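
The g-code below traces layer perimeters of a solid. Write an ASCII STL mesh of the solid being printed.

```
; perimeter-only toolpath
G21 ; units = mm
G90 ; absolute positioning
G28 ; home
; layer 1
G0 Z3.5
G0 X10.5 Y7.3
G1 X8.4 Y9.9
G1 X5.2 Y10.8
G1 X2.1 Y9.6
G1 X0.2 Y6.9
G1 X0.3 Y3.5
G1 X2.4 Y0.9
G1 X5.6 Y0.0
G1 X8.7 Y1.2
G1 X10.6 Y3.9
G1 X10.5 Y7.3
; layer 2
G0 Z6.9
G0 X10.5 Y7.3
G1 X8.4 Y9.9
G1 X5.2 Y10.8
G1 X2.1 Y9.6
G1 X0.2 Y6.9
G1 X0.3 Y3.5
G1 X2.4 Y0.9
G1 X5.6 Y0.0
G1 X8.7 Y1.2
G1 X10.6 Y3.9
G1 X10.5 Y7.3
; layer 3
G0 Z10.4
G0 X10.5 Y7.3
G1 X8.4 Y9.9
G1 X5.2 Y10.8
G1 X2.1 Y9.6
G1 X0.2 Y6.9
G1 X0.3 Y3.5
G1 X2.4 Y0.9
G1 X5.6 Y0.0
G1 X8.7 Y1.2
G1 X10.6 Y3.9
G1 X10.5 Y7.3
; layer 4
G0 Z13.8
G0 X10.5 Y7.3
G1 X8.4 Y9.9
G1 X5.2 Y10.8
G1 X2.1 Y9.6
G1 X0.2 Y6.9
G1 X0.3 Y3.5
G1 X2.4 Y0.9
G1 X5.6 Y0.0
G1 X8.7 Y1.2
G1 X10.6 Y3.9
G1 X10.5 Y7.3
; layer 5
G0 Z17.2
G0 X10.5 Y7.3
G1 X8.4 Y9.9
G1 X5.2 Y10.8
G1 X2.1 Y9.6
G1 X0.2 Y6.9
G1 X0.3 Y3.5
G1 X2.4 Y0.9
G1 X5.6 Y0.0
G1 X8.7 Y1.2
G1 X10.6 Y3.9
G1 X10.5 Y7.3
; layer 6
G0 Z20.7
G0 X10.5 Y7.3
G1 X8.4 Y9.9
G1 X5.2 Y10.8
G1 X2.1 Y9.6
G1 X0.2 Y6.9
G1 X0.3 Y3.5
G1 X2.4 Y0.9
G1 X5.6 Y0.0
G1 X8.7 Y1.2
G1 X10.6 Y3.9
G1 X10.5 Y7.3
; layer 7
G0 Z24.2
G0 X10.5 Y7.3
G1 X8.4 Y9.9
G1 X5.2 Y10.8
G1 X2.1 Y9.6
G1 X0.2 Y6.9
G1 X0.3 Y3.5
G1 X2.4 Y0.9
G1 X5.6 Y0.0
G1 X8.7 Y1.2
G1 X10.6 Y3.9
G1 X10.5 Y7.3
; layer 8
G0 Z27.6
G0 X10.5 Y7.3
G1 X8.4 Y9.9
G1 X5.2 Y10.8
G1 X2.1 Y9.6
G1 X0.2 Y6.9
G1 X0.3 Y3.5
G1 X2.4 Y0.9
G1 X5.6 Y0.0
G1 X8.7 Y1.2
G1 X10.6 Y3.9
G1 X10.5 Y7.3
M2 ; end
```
solid part
  facet normal 0.0000 0.0000 -1.0000
    outer loop
      vertex 5.2 10.8 0.0
      vertex 8.4 9.9 0.0
      vertex 10.5 7.3 0.0
    endloop
  endfacet
  facet normal 0.0000 0.0000 -1.0000
    outer loop
      vertex 2.1 9.6 0.0
      vertex 5.2 10.8 0.0
      vertex 10.5 7.3 0.0
    endloop
  endfacet
  facet normal 0.0000 0.0000 -1.0000
    outer loop
      vertex 0.2 6.9 0.0
      vertex 2.1 9.6 0.0
      vertex 10.5 7.3 0.0
    endloop
  endfacet
  facet normal 0.0000 0.0000 -1.0000
    outer loop
      vertex 0.3 3.5 0.0
      vertex 0.2 6.9 0.0
      vertex 10.5 7.3 0.0
    endloop
  endfacet
  facet normal 0.0000 0.0000 -1.0000
    outer loop
      vertex 2.4 0.9 0.0
      vertex 0.3 3.5 0.0
      vertex 10.5 7.3 0.0
    endloop
  endfacet
  facet normal 0.0000 0.0000 -1.0000
    outer loop
      vertex 5.6 0.0 0.0
      vertex 2.4 0.9 0.0
      vertex 10.5 7.3 0.0
    endloop
  endfacet
  facet normal 0.0000 0.0000 -1.0000
    outer loop
      vertex 8.7 1.2 0.0
      vertex 5.6 0.0 0.0
      vertex 10.5 7.3 0.0
    endloop
  endfacet
  facet normal 0.0000 0.0000 -1.0000
    outer loop
      vertex 10.6 3.9 0.0
      vertex 8.7 1.2 0.0
      vertex 10.5 7.3 0.0
    endloop
  endfacet
  facet normal 0.0000 0.0000 1.0000
    outer loop
      vertex 10.5 7.3 27.6
      vertex 8.4 9.9 27.6
      vertex 5.2 10.8 27.6
    endloop
  endfacet
  facet normal 0.0000 0.0000 1.0000
    outer loop
      vertex 10.5 7.3 27.6
      vertex 5.2 10.8 27.6
      vertex 2.1 9.6 27.6
    endloop
  endfacet
  facet normal 0.0000 0.0000 1.0000
    outer loop
      vertex 10.5 7.3 27.6
      vertex 2.1 9.6 27.6
      vertex 0.2 6.9 27.6
    endloop
  endfacet
  facet normal 0.0000 0.0000 1.0000
    outer loop
      vertex 10.5 7.3 27.6
      vertex 0.2 6.9 27.6
      vertex 0.3 3.5 27.6
    endloop
  endfacet
  facet normal 0.0000 0.0000 1.0000
    outer loop
      vertex 10.5 7.3 27.6
      vertex 0.3 3.5 27.6
      vertex 2.4 0.9 27.6
    endloop
  endfacet
  facet normal 0.0000 0.0000 1.0000
    outer loop
      vertex 10.5 7.3 27.6
      vertex 2.4 0.9 27.6
      vertex 5.6 0.0 27.6
    endloop
  endfacet
  facet normal 0.0000 0.0000 1.0000
    outer loop
      vertex 10.5 7.3 27.6
      vertex 5.6 0.0 27.6
      vertex 8.7 1.2 27.6
    endloop
  endfacet
  facet normal 0.0000 0.0000 1.0000
    outer loop
      vertex 10.5 7.3 27.6
      vertex 8.7 1.2 27.6
      vertex 10.6 3.9 27.6
    endloop
  endfacet
  facet normal 0.7779 0.6283 0.0000
    outer loop
      vertex 10.5 7.3 0.0
      vertex 8.4 9.9 0.0
      vertex 8.4 9.9 27.6
    endloop
  endfacet
  facet normal 0.7779 0.6283 0.0000
    outer loop
      vertex 10.5 7.3 0.0
      vertex 8.4 9.9 27.6
      vertex 10.5 7.3 27.6
    endloop
  endfacet
  facet normal 0.2707 0.9627 0.0000
    outer loop
      vertex 8.4 9.9 0.0
      vertex 5.2 10.8 0.0
      vertex 5.2 10.8 27.6
    endloop
  endfacet
  facet normal 0.2707 0.9627 0.0000
    outer loop
      vertex 8.4 9.9 0.0
      vertex 5.2 10.8 27.6
      vertex 8.4 9.9 27.6
    endloop
  endfacet
  facet normal -0.3610 0.9326 0.0000
    outer loop
      vertex 5.2 10.8 0.0
      vertex 2.1 9.6 0.0
      vertex 2.1 9.6 27.6
    endloop
  endfacet
  facet normal -0.3610 0.9326 0.0000
    outer loop
      vertex 5.2 10.8 0.0
      vertex 2.1 9.6 27.6
      vertex 5.2 10.8 27.6
    endloop
  endfacet
  facet normal -0.8178 0.5755 0.0000
    outer loop
      vertex 2.1 9.6 0.0
      vertex 0.2 6.9 0.0
      vertex 0.2 6.9 27.6
    endloop
  endfacet
  facet normal -0.8178 0.5755 0.0000
    outer loop
      vertex 2.1 9.6 0.0
      vertex 0.2 6.9 27.6
      vertex 2.1 9.6 27.6
    endloop
  endfacet
  facet normal -0.9996 -0.0294 0.0000
    outer loop
      vertex 0.2 6.9 0.0
      vertex 0.3 3.5 0.0
      vertex 0.3 3.5 27.6
    endloop
  endfacet
  facet normal -0.9996 -0.0294 0.0000
    outer loop
      vertex 0.2 6.9 0.0
      vertex 0.3 3.5 27.6
      vertex 0.2 6.9 27.6
    endloop
  endfacet
  facet normal -0.7779 -0.6283 0.0000
    outer loop
      vertex 0.3 3.5 0.0
      vertex 2.4 0.9 0.0
      vertex 2.4 0.9 27.6
    endloop
  endfacet
  facet normal -0.7779 -0.6283 0.0000
    outer loop
      vertex 0.3 3.5 0.0
      vertex 2.4 0.9 27.6
      vertex 0.3 3.5 27.6
    endloop
  endfacet
  facet normal -0.2707 -0.9627 0.0000
    outer loop
      vertex 2.4 0.9 0.0
      vertex 5.6 0.0 0.0
      vertex 5.6 0.0 27.6
    endloop
  endfacet
  facet normal -0.2707 -0.9627 0.0000
    outer loop
      vertex 2.4 0.9 0.0
      vertex 5.6 0.0 27.6
      vertex 2.4 0.9 27.6
    endloop
  endfacet
  facet normal 0.3610 -0.9326 0.0000
    outer loop
      vertex 5.6 0.0 0.0
      vertex 8.7 1.2 0.0
      vertex 8.7 1.2 27.6
    endloop
  endfacet
  facet normal 0.3610 -0.9326 0.0000
    outer loop
      vertex 5.6 0.0 0.0
      vertex 8.7 1.2 27.6
      vertex 5.6 0.0 27.6
    endloop
  endfacet
  facet normal 0.8178 -0.5755 0.0000
    outer loop
      vertex 8.7 1.2 0.0
      vertex 10.6 3.9 0.0
      vertex 10.6 3.9 27.6
    endloop
  endfacet
  facet normal 0.8178 -0.5755 0.0000
    outer loop
      vertex 8.7 1.2 0.0
      vertex 10.6 3.9 27.6
      vertex 8.7 1.2 27.6
    endloop
  endfacet
  facet normal 0.9996 0.0294 0.0000
    outer loop
      vertex 10.6 3.9 0.0
      vertex 10.5 7.3 0.0
      vertex 10.5 7.3 27.6
    endloop
  endfacet
  facet normal 0.9996 0.0294 0.0000
    outer loop
      vertex 10.6 3.9 0.0
      vertex 10.5 7.3 27.6
      vertex 10.6 3.9 27.6
    endloop
  endfacet
endsolid part

The G0 Z moves step by Δz≈3.5 mm. Every layer's G1 loop is the same polygon, so the solid is a straight extrusion of it from z=0 to z≈27.6. Closing with flat bottom and top caps and triangulating gives 36 facets — a regular 10-sided prism (a cylinder approximated with 10 flat sides), circumscribed radius ≈ 5.4 mm, height ≈ 27.6 mm.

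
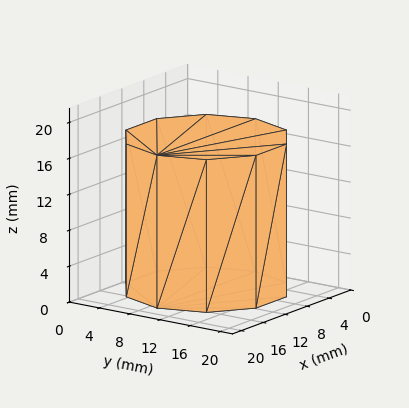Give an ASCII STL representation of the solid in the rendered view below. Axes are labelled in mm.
Reading the render: the shape is a regular 10-sided prism (a cylinder approximated with 10 flat sides), circumscribed radius ≈ 9 mm, height ≈ 17 mm (dimensions read to the nearest mm from the axis ticks). For the STL, each face is triangulated and given an outward normal.

solid part
  facet normal 0.0000 0.0000 -1.0000
    outer loop
      vertex 11.8 17.6 0.0
      vertex 16.3 14.3 0.0
      vertex 18.0 9.0 0.0
    endloop
  endfacet
  facet normal 0.0000 0.0000 -1.0000
    outer loop
      vertex 6.2 17.6 0.0
      vertex 11.8 17.6 0.0
      vertex 18.0 9.0 0.0
    endloop
  endfacet
  facet normal 0.0000 0.0000 -1.0000
    outer loop
      vertex 1.7 14.3 0.0
      vertex 6.2 17.6 0.0
      vertex 18.0 9.0 0.0
    endloop
  endfacet
  facet normal 0.0000 0.0000 -1.0000
    outer loop
      vertex 0.0 9.0 0.0
      vertex 1.7 14.3 0.0
      vertex 18.0 9.0 0.0
    endloop
  endfacet
  facet normal 0.0000 0.0000 -1.0000
    outer loop
      vertex 1.7 3.7 0.0
      vertex 0.0 9.0 0.0
      vertex 18.0 9.0 0.0
    endloop
  endfacet
  facet normal 0.0000 0.0000 -1.0000
    outer loop
      vertex 6.2 0.4 0.0
      vertex 1.7 3.7 0.0
      vertex 18.0 9.0 0.0
    endloop
  endfacet
  facet normal 0.0000 0.0000 -1.0000
    outer loop
      vertex 11.8 0.4 0.0
      vertex 6.2 0.4 0.0
      vertex 18.0 9.0 0.0
    endloop
  endfacet
  facet normal 0.0000 0.0000 -1.0000
    outer loop
      vertex 16.3 3.7 0.0
      vertex 11.8 0.4 0.0
      vertex 18.0 9.0 0.0
    endloop
  endfacet
  facet normal 0.0000 0.0000 1.0000
    outer loop
      vertex 18.0 9.0 17.0
      vertex 16.3 14.3 17.0
      vertex 11.8 17.6 17.0
    endloop
  endfacet
  facet normal 0.0000 0.0000 1.0000
    outer loop
      vertex 18.0 9.0 17.0
      vertex 11.8 17.6 17.0
      vertex 6.2 17.6 17.0
    endloop
  endfacet
  facet normal 0.0000 0.0000 1.0000
    outer loop
      vertex 18.0 9.0 17.0
      vertex 6.2 17.6 17.0
      vertex 1.7 14.3 17.0
    endloop
  endfacet
  facet normal 0.0000 0.0000 1.0000
    outer loop
      vertex 18.0 9.0 17.0
      vertex 1.7 14.3 17.0
      vertex 0.0 9.0 17.0
    endloop
  endfacet
  facet normal 0.0000 0.0000 1.0000
    outer loop
      vertex 18.0 9.0 17.0
      vertex 0.0 9.0 17.0
      vertex 1.7 3.7 17.0
    endloop
  endfacet
  facet normal 0.0000 0.0000 1.0000
    outer loop
      vertex 18.0 9.0 17.0
      vertex 1.7 3.7 17.0
      vertex 6.2 0.4 17.0
    endloop
  endfacet
  facet normal 0.0000 0.0000 1.0000
    outer loop
      vertex 18.0 9.0 17.0
      vertex 6.2 0.4 17.0
      vertex 11.8 0.4 17.0
    endloop
  endfacet
  facet normal 0.0000 0.0000 1.0000
    outer loop
      vertex 18.0 9.0 17.0
      vertex 11.8 0.4 17.0
      vertex 16.3 3.7 17.0
    endloop
  endfacet
  facet normal 0.9522 0.3054 0.0000
    outer loop
      vertex 18.0 9.0 0.0
      vertex 16.3 14.3 0.0
      vertex 16.3 14.3 17.0
    endloop
  endfacet
  facet normal 0.9522 0.3054 0.0000
    outer loop
      vertex 18.0 9.0 0.0
      vertex 16.3 14.3 17.0
      vertex 18.0 9.0 17.0
    endloop
  endfacet
  facet normal 0.5914 0.8064 0.0000
    outer loop
      vertex 16.3 14.3 0.0
      vertex 11.8 17.6 0.0
      vertex 11.8 17.6 17.0
    endloop
  endfacet
  facet normal 0.5914 0.8064 0.0000
    outer loop
      vertex 16.3 14.3 0.0
      vertex 11.8 17.6 17.0
      vertex 16.3 14.3 17.0
    endloop
  endfacet
  facet normal 0.0000 1.0000 0.0000
    outer loop
      vertex 11.8 17.6 0.0
      vertex 6.2 17.6 0.0
      vertex 6.2 17.6 17.0
    endloop
  endfacet
  facet normal 0.0000 1.0000 0.0000
    outer loop
      vertex 11.8 17.6 0.0
      vertex 6.2 17.6 17.0
      vertex 11.8 17.6 17.0
    endloop
  endfacet
  facet normal -0.5914 0.8064 0.0000
    outer loop
      vertex 6.2 17.6 0.0
      vertex 1.7 14.3 0.0
      vertex 1.7 14.3 17.0
    endloop
  endfacet
  facet normal -0.5914 0.8064 0.0000
    outer loop
      vertex 6.2 17.6 0.0
      vertex 1.7 14.3 17.0
      vertex 6.2 17.6 17.0
    endloop
  endfacet
  facet normal -0.9522 0.3054 0.0000
    outer loop
      vertex 1.7 14.3 0.0
      vertex 0.0 9.0 0.0
      vertex 0.0 9.0 17.0
    endloop
  endfacet
  facet normal -0.9522 0.3054 0.0000
    outer loop
      vertex 1.7 14.3 0.0
      vertex 0.0 9.0 17.0
      vertex 1.7 14.3 17.0
    endloop
  endfacet
  facet normal -0.9522 -0.3054 0.0000
    outer loop
      vertex 0.0 9.0 0.0
      vertex 1.7 3.7 0.0
      vertex 1.7 3.7 17.0
    endloop
  endfacet
  facet normal -0.9522 -0.3054 0.0000
    outer loop
      vertex 0.0 9.0 0.0
      vertex 1.7 3.7 17.0
      vertex 0.0 9.0 17.0
    endloop
  endfacet
  facet normal -0.5914 -0.8064 0.0000
    outer loop
      vertex 1.7 3.7 0.0
      vertex 6.2 0.4 0.0
      vertex 6.2 0.4 17.0
    endloop
  endfacet
  facet normal -0.5914 -0.8064 0.0000
    outer loop
      vertex 1.7 3.7 0.0
      vertex 6.2 0.4 17.0
      vertex 1.7 3.7 17.0
    endloop
  endfacet
  facet normal 0.0000 -1.0000 0.0000
    outer loop
      vertex 6.2 0.4 0.0
      vertex 11.8 0.4 0.0
      vertex 11.8 0.4 17.0
    endloop
  endfacet
  facet normal 0.0000 -1.0000 0.0000
    outer loop
      vertex 6.2 0.4 0.0
      vertex 11.8 0.4 17.0
      vertex 6.2 0.4 17.0
    endloop
  endfacet
  facet normal 0.5914 -0.8064 0.0000
    outer loop
      vertex 11.8 0.4 0.0
      vertex 16.3 3.7 0.0
      vertex 16.3 3.7 17.0
    endloop
  endfacet
  facet normal 0.5914 -0.8064 0.0000
    outer loop
      vertex 11.8 0.4 0.0
      vertex 16.3 3.7 17.0
      vertex 11.8 0.4 17.0
    endloop
  endfacet
  facet normal 0.9522 -0.3054 0.0000
    outer loop
      vertex 16.3 3.7 0.0
      vertex 18.0 9.0 0.0
      vertex 18.0 9.0 17.0
    endloop
  endfacet
  facet normal 0.9522 -0.3054 0.0000
    outer loop
      vertex 16.3 3.7 0.0
      vertex 18.0 9.0 17.0
      vertex 16.3 3.7 17.0
    endloop
  endfacet
endsolid part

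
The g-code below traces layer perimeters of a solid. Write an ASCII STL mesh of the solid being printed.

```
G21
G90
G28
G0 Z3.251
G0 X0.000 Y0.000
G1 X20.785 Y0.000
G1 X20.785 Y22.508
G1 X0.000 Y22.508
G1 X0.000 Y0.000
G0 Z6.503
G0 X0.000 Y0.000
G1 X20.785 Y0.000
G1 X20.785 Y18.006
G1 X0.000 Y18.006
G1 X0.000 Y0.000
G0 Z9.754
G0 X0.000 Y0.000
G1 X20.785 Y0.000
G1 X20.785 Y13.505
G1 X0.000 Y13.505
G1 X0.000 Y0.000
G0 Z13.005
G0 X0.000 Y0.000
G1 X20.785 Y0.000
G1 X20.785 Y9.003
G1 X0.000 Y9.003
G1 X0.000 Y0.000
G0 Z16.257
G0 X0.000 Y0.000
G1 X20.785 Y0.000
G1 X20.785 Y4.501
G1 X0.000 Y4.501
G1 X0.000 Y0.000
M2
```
solid part
  facet normal 0.0000 0.0000 -1.0000
    outer loop
      vertex 20.785 27.009 0.000
      vertex 20.785 0.000 0.000
      vertex 0.000 0.000 0.000
    endloop
  endfacet
  facet normal 0.0000 0.0000 -1.0000
    outer loop
      vertex 0.000 27.009 0.000
      vertex 20.785 27.009 0.000
      vertex 0.000 0.000 0.000
    endloop
  endfacet
  facet normal 0.0000 -1.0000 0.0000
    outer loop
      vertex 0.000 0.000 0.000
      vertex 20.785 0.000 0.000
      vertex 20.785 0.000 19.508
    endloop
  endfacet
  facet normal 0.0000 -1.0000 0.0000
    outer loop
      vertex 0.000 0.000 0.000
      vertex 20.785 0.000 19.508
      vertex 0.000 0.000 19.508
    endloop
  endfacet
  facet normal 0.0000 0.5855 0.8107
    outer loop
      vertex 0.000 0.000 19.508
      vertex 20.785 0.000 19.508
      vertex 20.785 27.009 0.000
    endloop
  endfacet
  facet normal 0.0000 0.5855 0.8107
    outer loop
      vertex 0.000 0.000 19.508
      vertex 20.785 27.009 0.000
      vertex 0.000 27.009 0.000
    endloop
  endfacet
  facet normal -1.0000 0.0000 0.0000
    outer loop
      vertex 0.000 0.000 19.508
      vertex 0.000 27.009 0.000
      vertex 0.000 0.000 0.000
    endloop
  endfacet
  facet normal 1.0000 0.0000 0.0000
    outer loop
      vertex 20.785 0.000 0.000
      vertex 20.785 27.009 0.000
      vertex 20.785 0.000 19.508
    endloop
  endfacet
endsolid part

The G0 Z moves step by Δz≈3.251 mm. The G1 loops shrink linearly with z, so the solid tapers from its base footprint up to z≈19.5. Closing with a flat bottom cap and the tapered top and triangulating gives 8 facets — a wedge (ramp): 20.8 × 27 mm base, rising to 19.5 mm along the y=0 edge and sloping linearly to z=0 at y=27.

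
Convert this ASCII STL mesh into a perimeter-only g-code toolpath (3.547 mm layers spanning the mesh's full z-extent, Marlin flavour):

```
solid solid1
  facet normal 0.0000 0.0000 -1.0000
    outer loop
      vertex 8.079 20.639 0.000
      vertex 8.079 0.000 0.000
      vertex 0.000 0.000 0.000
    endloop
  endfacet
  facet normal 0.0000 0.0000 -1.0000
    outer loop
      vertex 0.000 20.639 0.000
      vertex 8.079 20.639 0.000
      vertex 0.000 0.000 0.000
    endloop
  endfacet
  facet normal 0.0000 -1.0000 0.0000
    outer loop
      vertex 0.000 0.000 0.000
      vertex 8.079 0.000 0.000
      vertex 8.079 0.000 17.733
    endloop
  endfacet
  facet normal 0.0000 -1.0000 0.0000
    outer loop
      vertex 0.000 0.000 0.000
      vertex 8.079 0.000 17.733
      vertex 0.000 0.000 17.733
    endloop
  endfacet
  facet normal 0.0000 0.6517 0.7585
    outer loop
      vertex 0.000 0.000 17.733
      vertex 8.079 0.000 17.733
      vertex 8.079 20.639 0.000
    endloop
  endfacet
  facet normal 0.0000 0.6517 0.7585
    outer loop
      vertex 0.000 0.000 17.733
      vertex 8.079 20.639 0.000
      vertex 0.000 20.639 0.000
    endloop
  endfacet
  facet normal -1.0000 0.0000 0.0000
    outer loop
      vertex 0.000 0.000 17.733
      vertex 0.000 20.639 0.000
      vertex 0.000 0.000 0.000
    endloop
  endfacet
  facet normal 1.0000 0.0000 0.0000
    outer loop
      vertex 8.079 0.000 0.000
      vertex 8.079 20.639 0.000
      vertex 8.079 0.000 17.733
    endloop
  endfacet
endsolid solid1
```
; perimeter-only toolpath
G21 ; units = mm
G90 ; absolute positioning
G28 ; home
; layer 1
G0 Z3.547
G0 X0.000 Y0.000
G1 X8.079 Y0.000
G1 X8.079 Y16.511
G1 X0.000 Y16.511
G1 X0.000 Y0.000
; layer 2
G0 Z7.093
G0 X0.000 Y0.000
G1 X8.079 Y0.000
G1 X8.079 Y12.383
G1 X0.000 Y12.383
G1 X0.000 Y0.000
; layer 3
G0 Z10.640
G0 X0.000 Y0.000
G1 X8.079 Y0.000
G1 X8.079 Y8.256
G1 X0.000 Y8.256
G1 X0.000 Y0.000
; layer 4
G0 Z14.186
G0 X0.000 Y0.000
G1 X8.079 Y0.000
G1 X8.079 Y4.128
G1 X0.000 Y4.128
G1 X0.000 Y0.000
M2 ; end

The solid is a wedge (ramp): 8.08 × 20.6 mm base, rising to 17.7 mm along the y=0 edge and sloping linearly to z=0 at y=20.6. Slicing at Δz = 3.547 mm — 5 equal slices spanning the solid's height, so layer i sits at z = i·h/5 — gives 4 non-empty perimeters. Each is a 4-segment closed polygon; G0 lifts to the layer z and rapids to the start vertex, then G1 traces the edges. The cross-section shrinks linearly with z (the slice at the apex is degenerate and omitted).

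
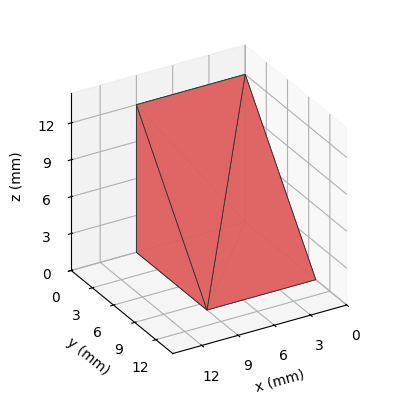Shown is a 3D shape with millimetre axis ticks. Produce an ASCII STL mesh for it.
Reading the render: the shape is a wedge (ramp): 9 × 10 mm base, rising to 12 mm along the y=0 edge and sloping linearly to z=0 at y=10 (dimensions read to the nearest mm from the axis ticks). For the STL, each face is triangulated and given an outward normal.

solid part
  facet normal 0.0000 0.0000 -1.0000
    outer loop
      vertex 9.00 10.00 0.00
      vertex 9.00 0.00 0.00
      vertex 0.00 0.00 0.00
    endloop
  endfacet
  facet normal 0.0000 0.0000 -1.0000
    outer loop
      vertex 0.00 10.00 0.00
      vertex 9.00 10.00 0.00
      vertex 0.00 0.00 0.00
    endloop
  endfacet
  facet normal 0.0000 -1.0000 0.0000
    outer loop
      vertex 0.00 0.00 0.00
      vertex 9.00 0.00 0.00
      vertex 9.00 0.00 12.00
    endloop
  endfacet
  facet normal 0.0000 -1.0000 0.0000
    outer loop
      vertex 0.00 0.00 0.00
      vertex 9.00 0.00 12.00
      vertex 0.00 0.00 12.00
    endloop
  endfacet
  facet normal 0.0000 0.7682 0.6402
    outer loop
      vertex 0.00 0.00 12.00
      vertex 9.00 0.00 12.00
      vertex 9.00 10.00 0.00
    endloop
  endfacet
  facet normal 0.0000 0.7682 0.6402
    outer loop
      vertex 0.00 0.00 12.00
      vertex 9.00 10.00 0.00
      vertex 0.00 10.00 0.00
    endloop
  endfacet
  facet normal -1.0000 0.0000 0.0000
    outer loop
      vertex 0.00 0.00 12.00
      vertex 0.00 10.00 0.00
      vertex 0.00 0.00 0.00
    endloop
  endfacet
  facet normal 1.0000 0.0000 0.0000
    outer loop
      vertex 9.00 0.00 0.00
      vertex 9.00 10.00 0.00
      vertex 9.00 0.00 12.00
    endloop
  endfacet
endsolid part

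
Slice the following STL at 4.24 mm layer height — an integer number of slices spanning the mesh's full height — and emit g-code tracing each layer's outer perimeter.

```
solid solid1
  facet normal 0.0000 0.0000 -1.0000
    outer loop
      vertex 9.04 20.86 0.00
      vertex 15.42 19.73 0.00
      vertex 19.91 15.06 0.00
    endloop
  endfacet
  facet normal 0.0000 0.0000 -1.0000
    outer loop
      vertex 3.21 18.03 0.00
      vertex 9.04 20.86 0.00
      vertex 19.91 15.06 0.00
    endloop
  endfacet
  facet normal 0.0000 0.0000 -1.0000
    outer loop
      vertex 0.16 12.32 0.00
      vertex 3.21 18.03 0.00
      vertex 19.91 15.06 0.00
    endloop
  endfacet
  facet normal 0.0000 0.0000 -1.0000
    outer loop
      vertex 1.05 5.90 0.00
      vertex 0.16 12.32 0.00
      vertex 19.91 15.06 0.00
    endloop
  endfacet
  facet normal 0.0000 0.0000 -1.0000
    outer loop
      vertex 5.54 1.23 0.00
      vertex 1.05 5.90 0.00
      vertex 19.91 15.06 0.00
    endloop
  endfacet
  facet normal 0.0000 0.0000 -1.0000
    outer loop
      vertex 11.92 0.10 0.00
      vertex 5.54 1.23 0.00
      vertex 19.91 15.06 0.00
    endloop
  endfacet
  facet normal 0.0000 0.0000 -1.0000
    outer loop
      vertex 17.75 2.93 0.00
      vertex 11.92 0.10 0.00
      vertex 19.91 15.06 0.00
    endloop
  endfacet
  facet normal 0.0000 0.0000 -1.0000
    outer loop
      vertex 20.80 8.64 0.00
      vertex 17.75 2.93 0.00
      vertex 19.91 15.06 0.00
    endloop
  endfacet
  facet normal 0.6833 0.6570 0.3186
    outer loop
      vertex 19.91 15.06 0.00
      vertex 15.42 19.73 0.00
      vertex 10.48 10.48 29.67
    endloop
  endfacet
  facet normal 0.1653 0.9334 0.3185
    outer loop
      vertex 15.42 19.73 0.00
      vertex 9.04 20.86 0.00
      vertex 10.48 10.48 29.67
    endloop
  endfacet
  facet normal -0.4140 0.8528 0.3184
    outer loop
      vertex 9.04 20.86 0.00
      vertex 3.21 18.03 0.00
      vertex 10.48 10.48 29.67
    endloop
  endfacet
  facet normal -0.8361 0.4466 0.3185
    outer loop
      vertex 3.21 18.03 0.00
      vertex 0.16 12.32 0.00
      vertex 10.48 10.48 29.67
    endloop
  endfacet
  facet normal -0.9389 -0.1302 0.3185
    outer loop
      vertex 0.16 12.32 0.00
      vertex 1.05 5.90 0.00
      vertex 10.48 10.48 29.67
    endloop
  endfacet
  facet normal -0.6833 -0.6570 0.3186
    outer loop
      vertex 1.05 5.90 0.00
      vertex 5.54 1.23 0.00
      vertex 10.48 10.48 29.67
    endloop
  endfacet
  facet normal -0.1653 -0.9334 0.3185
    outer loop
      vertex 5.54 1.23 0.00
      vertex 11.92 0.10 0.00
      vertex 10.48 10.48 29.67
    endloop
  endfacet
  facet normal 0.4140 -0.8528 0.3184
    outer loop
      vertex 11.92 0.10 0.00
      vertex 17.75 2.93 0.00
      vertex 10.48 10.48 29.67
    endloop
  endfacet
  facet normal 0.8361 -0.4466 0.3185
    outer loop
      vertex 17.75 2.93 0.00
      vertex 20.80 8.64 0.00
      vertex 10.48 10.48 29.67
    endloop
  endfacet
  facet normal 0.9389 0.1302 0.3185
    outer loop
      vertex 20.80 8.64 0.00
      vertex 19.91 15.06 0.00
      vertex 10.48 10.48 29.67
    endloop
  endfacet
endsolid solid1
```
; perimeter-only toolpath
G21 ; units = mm
G90 ; absolute positioning
G28 ; home
; layer 1
G0 Z4.24
G0 X18.56 Y14.41
G1 X14.71 Y18.41
G1 X9.25 Y19.38
G1 X4.25 Y16.95
G1 X1.63 Y12.06
G1 X2.40 Y6.55
G1 X6.25 Y2.55
G1 X11.71 Y1.58
G1 X16.71 Y4.01
G1 X19.33 Y8.90
G1 X18.56 Y14.41
; layer 2
G0 Z8.48
G0 X17.22 Y13.75
G1 X14.01 Y17.09
G1 X9.45 Y17.89
G1 X5.29 Y15.87
G1 X3.11 Y11.79
G1 X3.74 Y7.21
G1 X6.95 Y3.87
G1 X11.51 Y3.07
G1 X15.67 Y5.09
G1 X17.85 Y9.17
G1 X17.22 Y13.75
; layer 3
G0 Z12.72
G0 X15.87 Y13.10
G1 X13.30 Y15.77
G1 X9.66 Y16.41
G1 X6.33 Y14.79
G1 X4.58 Y11.53
G1 X5.09 Y7.86
G1 X7.66 Y5.19
G1 X11.30 Y4.55
G1 X14.63 Y6.17
G1 X16.38 Y9.43
G1 X15.87 Y13.10
; layer 4
G0 Z16.95
G0 X14.52 Y12.44
G1 X12.60 Y14.44
G1 X9.86 Y14.93
G1 X7.36 Y13.72
G1 X6.06 Y11.27
G1 X6.44 Y8.52
G1 X8.36 Y6.52
G1 X11.10 Y6.03
G1 X13.60 Y7.24
G1 X14.90 Y9.69
G1 X14.52 Y12.44
; layer 5
G0 Z21.19
G0 X13.17 Y11.79
G1 X11.89 Y13.12
G1 X10.07 Y13.45
G1 X8.40 Y12.64
G1 X7.53 Y11.01
G1 X7.79 Y9.17
G1 X9.07 Y7.84
G1 X10.89 Y7.51
G1 X12.56 Y8.32
G1 X13.43 Y9.95
G1 X13.17 Y11.79
; layer 6
G0 Z25.43
G0 X11.83 Y11.13
G1 X11.19 Y11.80
G1 X10.27 Y11.96
G1 X9.44 Y11.56
G1 X9.01 Y10.74
G1 X9.13 Y9.83
G1 X9.77 Y9.16
G1 X10.69 Y9.00
G1 X11.52 Y9.40
G1 X11.95 Y10.22
G1 X11.83 Y11.13
M2 ; end

The solid is a regular 10-sided pyramid, base circumscribed radius ≈ 10.5 mm, apex at z ≈ 29.7 mm. Slicing at Δz = 4.24 mm — 7 equal slices spanning the solid's height, so layer i sits at z = i·h/7 — gives 6 non-empty perimeters. Each is a 10-segment closed polygon; G0 lifts to the layer z and rapids to the start vertex, then G1 traces the edges. The cross-section shrinks linearly with z (the slice at the apex is degenerate and omitted).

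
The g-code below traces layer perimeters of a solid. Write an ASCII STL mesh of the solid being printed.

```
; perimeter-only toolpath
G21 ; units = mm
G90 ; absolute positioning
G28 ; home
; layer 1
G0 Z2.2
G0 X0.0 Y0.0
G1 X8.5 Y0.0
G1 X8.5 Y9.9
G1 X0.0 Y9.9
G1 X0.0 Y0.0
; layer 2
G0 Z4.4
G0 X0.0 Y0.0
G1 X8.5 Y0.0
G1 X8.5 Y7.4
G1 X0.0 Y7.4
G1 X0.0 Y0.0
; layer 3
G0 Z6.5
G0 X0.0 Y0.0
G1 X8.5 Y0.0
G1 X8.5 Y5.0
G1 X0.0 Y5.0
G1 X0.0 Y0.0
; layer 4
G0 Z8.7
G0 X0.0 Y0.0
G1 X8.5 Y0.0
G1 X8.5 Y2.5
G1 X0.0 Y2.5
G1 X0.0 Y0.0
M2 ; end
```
solid part
  facet normal 0.0000 0.0000 -1.0000
    outer loop
      vertex 8.5 12.4 0.0
      vertex 8.5 0.0 0.0
      vertex 0.0 0.0 0.0
    endloop
  endfacet
  facet normal 0.0000 0.0000 -1.0000
    outer loop
      vertex 0.0 12.4 0.0
      vertex 8.5 12.4 0.0
      vertex 0.0 0.0 0.0
    endloop
  endfacet
  facet normal 0.0000 -1.0000 0.0000
    outer loop
      vertex 0.0 0.0 0.0
      vertex 8.5 0.0 0.0
      vertex 8.5 0.0 10.9
    endloop
  endfacet
  facet normal 0.0000 -1.0000 0.0000
    outer loop
      vertex 0.0 0.0 0.0
      vertex 8.5 0.0 10.9
      vertex 0.0 0.0 10.9
    endloop
  endfacet
  facet normal 0.0000 0.6602 0.7511
    outer loop
      vertex 0.0 0.0 10.9
      vertex 8.5 0.0 10.9
      vertex 8.5 12.4 0.0
    endloop
  endfacet
  facet normal 0.0000 0.6602 0.7511
    outer loop
      vertex 0.0 0.0 10.9
      vertex 8.5 12.4 0.0
      vertex 0.0 12.4 0.0
    endloop
  endfacet
  facet normal -1.0000 0.0000 0.0000
    outer loop
      vertex 0.0 0.0 10.9
      vertex 0.0 12.4 0.0
      vertex 0.0 0.0 0.0
    endloop
  endfacet
  facet normal 1.0000 0.0000 0.0000
    outer loop
      vertex 8.5 0.0 0.0
      vertex 8.5 12.4 0.0
      vertex 8.5 0.0 10.9
    endloop
  endfacet
endsolid part

The G0 Z moves step by Δz≈2.2 mm. The G1 loops shrink linearly with z, so the solid tapers from its base footprint up to z≈10.9. Closing with a flat bottom cap and the tapered top and triangulating gives 8 facets — a wedge (ramp): 8.5 × 12.4 mm base, rising to 10.9 mm along the y=0 edge and sloping linearly to z=0 at y=12.4.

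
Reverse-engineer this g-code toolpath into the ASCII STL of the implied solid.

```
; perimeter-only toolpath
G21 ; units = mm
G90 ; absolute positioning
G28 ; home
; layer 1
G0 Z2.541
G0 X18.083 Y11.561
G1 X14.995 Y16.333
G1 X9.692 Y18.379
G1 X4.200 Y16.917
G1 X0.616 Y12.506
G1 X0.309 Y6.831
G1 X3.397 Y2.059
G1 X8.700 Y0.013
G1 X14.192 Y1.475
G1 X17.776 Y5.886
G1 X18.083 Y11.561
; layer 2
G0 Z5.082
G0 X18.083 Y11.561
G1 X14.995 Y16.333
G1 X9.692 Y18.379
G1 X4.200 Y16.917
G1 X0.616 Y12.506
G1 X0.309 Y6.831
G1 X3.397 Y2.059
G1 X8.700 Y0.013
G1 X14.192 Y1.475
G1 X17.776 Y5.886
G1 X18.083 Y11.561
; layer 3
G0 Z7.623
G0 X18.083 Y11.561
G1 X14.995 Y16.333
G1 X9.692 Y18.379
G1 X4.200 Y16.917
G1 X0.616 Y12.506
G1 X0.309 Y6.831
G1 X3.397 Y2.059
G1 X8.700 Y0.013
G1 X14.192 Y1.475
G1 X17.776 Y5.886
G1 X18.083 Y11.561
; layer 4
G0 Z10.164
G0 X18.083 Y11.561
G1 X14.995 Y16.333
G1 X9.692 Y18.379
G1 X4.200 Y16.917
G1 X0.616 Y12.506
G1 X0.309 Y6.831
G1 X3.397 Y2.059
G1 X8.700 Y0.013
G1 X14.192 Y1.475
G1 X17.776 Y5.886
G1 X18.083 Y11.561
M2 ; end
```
solid part
  facet normal 0.0000 0.0000 -1.0000
    outer loop
      vertex 9.692 18.379 0.000
      vertex 14.995 16.333 0.000
      vertex 18.083 11.561 0.000
    endloop
  endfacet
  facet normal 0.0000 0.0000 -1.0000
    outer loop
      vertex 4.200 16.917 0.000
      vertex 9.692 18.379 0.000
      vertex 18.083 11.561 0.000
    endloop
  endfacet
  facet normal 0.0000 0.0000 -1.0000
    outer loop
      vertex 0.616 12.506 0.000
      vertex 4.200 16.917 0.000
      vertex 18.083 11.561 0.000
    endloop
  endfacet
  facet normal 0.0000 0.0000 -1.0000
    outer loop
      vertex 0.309 6.831 0.000
      vertex 0.616 12.506 0.000
      vertex 18.083 11.561 0.000
    endloop
  endfacet
  facet normal 0.0000 0.0000 -1.0000
    outer loop
      vertex 3.397 2.059 0.000
      vertex 0.309 6.831 0.000
      vertex 18.083 11.561 0.000
    endloop
  endfacet
  facet normal 0.0000 0.0000 -1.0000
    outer loop
      vertex 8.700 0.013 0.000
      vertex 3.397 2.059 0.000
      vertex 18.083 11.561 0.000
    endloop
  endfacet
  facet normal 0.0000 0.0000 -1.0000
    outer loop
      vertex 14.192 1.475 0.000
      vertex 8.700 0.013 0.000
      vertex 18.083 11.561 0.000
    endloop
  endfacet
  facet normal 0.0000 0.0000 -1.0000
    outer loop
      vertex 17.776 5.886 0.000
      vertex 14.192 1.475 0.000
      vertex 18.083 11.561 0.000
    endloop
  endfacet
  facet normal 0.0000 0.0000 1.0000
    outer loop
      vertex 18.083 11.561 10.164
      vertex 14.995 16.333 10.164
      vertex 9.692 18.379 10.164
    endloop
  endfacet
  facet normal 0.0000 0.0000 1.0000
    outer loop
      vertex 18.083 11.561 10.164
      vertex 9.692 18.379 10.164
      vertex 4.200 16.917 10.164
    endloop
  endfacet
  facet normal 0.0000 0.0000 1.0000
    outer loop
      vertex 18.083 11.561 10.164
      vertex 4.200 16.917 10.164
      vertex 0.616 12.506 10.164
    endloop
  endfacet
  facet normal 0.0000 0.0000 1.0000
    outer loop
      vertex 18.083 11.561 10.164
      vertex 0.616 12.506 10.164
      vertex 0.309 6.831 10.164
    endloop
  endfacet
  facet normal 0.0000 0.0000 1.0000
    outer loop
      vertex 18.083 11.561 10.164
      vertex 0.309 6.831 10.164
      vertex 3.397 2.059 10.164
    endloop
  endfacet
  facet normal 0.0000 0.0000 1.0000
    outer loop
      vertex 18.083 11.561 10.164
      vertex 3.397 2.059 10.164
      vertex 8.700 0.013 10.164
    endloop
  endfacet
  facet normal 0.0000 0.0000 1.0000
    outer loop
      vertex 18.083 11.561 10.164
      vertex 8.700 0.013 10.164
      vertex 14.192 1.475 10.164
    endloop
  endfacet
  facet normal 0.0000 0.0000 1.0000
    outer loop
      vertex 18.083 11.561 10.164
      vertex 14.192 1.475 10.164
      vertex 17.776 5.886 10.164
    endloop
  endfacet
  facet normal 0.8396 0.5433 0.0000
    outer loop
      vertex 18.083 11.561 0.000
      vertex 14.995 16.333 0.000
      vertex 14.995 16.333 10.164
    endloop
  endfacet
  facet normal 0.8396 0.5433 0.0000
    outer loop
      vertex 18.083 11.561 0.000
      vertex 14.995 16.333 10.164
      vertex 18.083 11.561 10.164
    endloop
  endfacet
  facet normal 0.3600 0.9330 0.0000
    outer loop
      vertex 14.995 16.333 0.000
      vertex 9.692 18.379 0.000
      vertex 9.692 18.379 10.164
    endloop
  endfacet
  facet normal 0.3600 0.9330 0.0000
    outer loop
      vertex 14.995 16.333 0.000
      vertex 9.692 18.379 10.164
      vertex 14.995 16.333 10.164
    endloop
  endfacet
  facet normal -0.2572 0.9663 0.0000
    outer loop
      vertex 9.692 18.379 0.000
      vertex 4.200 16.917 0.000
      vertex 4.200 16.917 10.164
    endloop
  endfacet
  facet normal -0.2572 0.9663 0.0000
    outer loop
      vertex 9.692 18.379 0.000
      vertex 4.200 16.917 10.164
      vertex 9.692 18.379 10.164
    endloop
  endfacet
  facet normal -0.7761 0.6306 0.0000
    outer loop
      vertex 4.200 16.917 0.000
      vertex 0.616 12.506 0.000
      vertex 0.616 12.506 10.164
    endloop
  endfacet
  facet normal -0.7761 0.6306 0.0000
    outer loop
      vertex 4.200 16.917 0.000
      vertex 0.616 12.506 10.164
      vertex 4.200 16.917 10.164
    endloop
  endfacet
  facet normal -0.9985 0.0540 0.0000
    outer loop
      vertex 0.616 12.506 0.000
      vertex 0.309 6.831 0.000
      vertex 0.309 6.831 10.164
    endloop
  endfacet
  facet normal -0.9985 0.0540 0.0000
    outer loop
      vertex 0.616 12.506 0.000
      vertex 0.309 6.831 10.164
      vertex 0.616 12.506 10.164
    endloop
  endfacet
  facet normal -0.8396 -0.5433 0.0000
    outer loop
      vertex 0.309 6.831 0.000
      vertex 3.397 2.059 0.000
      vertex 3.397 2.059 10.164
    endloop
  endfacet
  facet normal -0.8396 -0.5433 0.0000
    outer loop
      vertex 0.309 6.831 0.000
      vertex 3.397 2.059 10.164
      vertex 0.309 6.831 10.164
    endloop
  endfacet
  facet normal -0.3600 -0.9330 0.0000
    outer loop
      vertex 3.397 2.059 0.000
      vertex 8.700 0.013 0.000
      vertex 8.700 0.013 10.164
    endloop
  endfacet
  facet normal -0.3600 -0.9330 0.0000
    outer loop
      vertex 3.397 2.059 0.000
      vertex 8.700 0.013 10.164
      vertex 3.397 2.059 10.164
    endloop
  endfacet
  facet normal 0.2572 -0.9663 0.0000
    outer loop
      vertex 8.700 0.013 0.000
      vertex 14.192 1.475 0.000
      vertex 14.192 1.475 10.164
    endloop
  endfacet
  facet normal 0.2572 -0.9663 0.0000
    outer loop
      vertex 8.700 0.013 0.000
      vertex 14.192 1.475 10.164
      vertex 8.700 0.013 10.164
    endloop
  endfacet
  facet normal 0.7761 -0.6306 0.0000
    outer loop
      vertex 14.192 1.475 0.000
      vertex 17.776 5.886 0.000
      vertex 17.776 5.886 10.164
    endloop
  endfacet
  facet normal 0.7761 -0.6306 0.0000
    outer loop
      vertex 14.192 1.475 0.000
      vertex 17.776 5.886 10.164
      vertex 14.192 1.475 10.164
    endloop
  endfacet
  facet normal 0.9985 -0.0540 0.0000
    outer loop
      vertex 17.776 5.886 0.000
      vertex 18.083 11.561 0.000
      vertex 18.083 11.561 10.164
    endloop
  endfacet
  facet normal 0.9985 -0.0540 0.0000
    outer loop
      vertex 17.776 5.886 0.000
      vertex 18.083 11.561 10.164
      vertex 17.776 5.886 10.164
    endloop
  endfacet
endsolid part

The G0 Z moves step by Δz≈2.541 mm. Every layer's G1 loop is the same polygon, so the solid is a straight extrusion of it from z=0 to z≈10.2. Closing with flat bottom and top caps and triangulating gives 36 facets — a regular 10-sided prism (a cylinder approximated with 10 flat sides), circumscribed radius ≈ 9.2 mm, height ≈ 10.2 mm.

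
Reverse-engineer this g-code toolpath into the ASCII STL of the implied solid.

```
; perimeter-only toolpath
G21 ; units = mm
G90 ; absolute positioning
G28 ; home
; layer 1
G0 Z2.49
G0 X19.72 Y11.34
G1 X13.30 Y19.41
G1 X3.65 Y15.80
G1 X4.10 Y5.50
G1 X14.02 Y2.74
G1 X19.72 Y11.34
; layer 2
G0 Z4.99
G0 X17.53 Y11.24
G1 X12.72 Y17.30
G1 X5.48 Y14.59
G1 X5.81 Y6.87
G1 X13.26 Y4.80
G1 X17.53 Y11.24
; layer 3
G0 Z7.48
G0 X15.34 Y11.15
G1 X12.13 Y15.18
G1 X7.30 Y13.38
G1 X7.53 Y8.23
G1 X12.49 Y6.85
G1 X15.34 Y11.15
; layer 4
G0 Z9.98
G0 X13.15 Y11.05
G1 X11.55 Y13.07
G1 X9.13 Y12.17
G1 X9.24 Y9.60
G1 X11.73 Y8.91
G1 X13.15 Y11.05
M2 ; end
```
solid part
  facet normal 0.0000 0.0000 -1.0000
    outer loop
      vertex 1.82 17.01 0.00
      vertex 13.89 21.52 0.00
      vertex 21.91 11.43 0.00
    endloop
  endfacet
  facet normal 0.0000 0.0000 -1.0000
    outer loop
      vertex 2.38 4.14 0.00
      vertex 1.82 17.01 0.00
      vertex 21.91 11.43 0.00
    endloop
  endfacet
  facet normal 0.0000 0.0000 -1.0000
    outer loop
      vertex 14.79 0.69 0.00
      vertex 2.38 4.14 0.00
      vertex 21.91 11.43 0.00
    endloop
  endfacet
  facet normal 0.6380 0.5072 0.5794
    outer loop
      vertex 21.91 11.43 0.00
      vertex 13.89 21.52 0.00
      vertex 10.96 10.96 12.47
    endloop
  endfacet
  facet normal -0.2853 0.7634 0.5795
    outer loop
      vertex 13.89 21.52 0.00
      vertex 1.82 17.01 0.00
      vertex 10.96 10.96 12.47
    endloop
  endfacet
  facet normal -0.8142 -0.0354 0.5796
    outer loop
      vertex 1.82 17.01 0.00
      vertex 2.38 4.14 0.00
      vertex 10.96 10.96 12.47
    endloop
  endfacet
  facet normal -0.2183 -0.7851 0.5796
    outer loop
      vertex 2.38 4.14 0.00
      vertex 14.79 0.69 0.00
      vertex 10.96 10.96 12.47
    endloop
  endfacet
  facet normal 0.6793 -0.4503 0.5795
    outer loop
      vertex 14.79 0.69 0.00
      vertex 21.91 11.43 0.00
      vertex 10.96 10.96 12.47
    endloop
  endfacet
endsolid part

The G0 Z moves step by Δz≈2.49 mm. The G1 loops shrink linearly with z, so the solid tapers from its base footprint up to z≈12.5. Closing with a flat bottom cap and the tapered top and triangulating gives 8 facets — a regular 5-sided pyramid, base circumscribed radius ≈ 11 mm, apex at z ≈ 12.5 mm.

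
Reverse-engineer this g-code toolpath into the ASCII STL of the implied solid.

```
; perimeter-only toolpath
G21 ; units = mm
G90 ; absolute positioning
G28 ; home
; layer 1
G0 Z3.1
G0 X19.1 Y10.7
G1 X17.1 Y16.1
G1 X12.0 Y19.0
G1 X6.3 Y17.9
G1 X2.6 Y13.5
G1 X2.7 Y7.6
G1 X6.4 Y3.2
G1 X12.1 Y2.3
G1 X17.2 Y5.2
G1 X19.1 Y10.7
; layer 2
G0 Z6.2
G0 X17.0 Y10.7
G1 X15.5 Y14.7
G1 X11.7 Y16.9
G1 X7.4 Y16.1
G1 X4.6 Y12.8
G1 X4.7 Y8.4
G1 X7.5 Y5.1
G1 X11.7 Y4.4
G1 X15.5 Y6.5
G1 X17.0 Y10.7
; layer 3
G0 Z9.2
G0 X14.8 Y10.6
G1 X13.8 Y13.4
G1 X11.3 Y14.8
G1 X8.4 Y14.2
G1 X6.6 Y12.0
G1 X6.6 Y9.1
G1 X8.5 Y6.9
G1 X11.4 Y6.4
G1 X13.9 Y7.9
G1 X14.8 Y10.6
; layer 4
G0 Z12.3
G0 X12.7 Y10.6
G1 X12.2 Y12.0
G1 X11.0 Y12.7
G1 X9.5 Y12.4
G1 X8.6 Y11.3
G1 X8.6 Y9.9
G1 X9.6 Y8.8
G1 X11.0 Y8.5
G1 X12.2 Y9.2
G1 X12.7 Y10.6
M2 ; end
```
solid part
  facet normal 0.0000 0.0000 -1.0000
    outer loop
      vertex 12.4 21.1 0.0
      vertex 18.7 17.5 0.0
      vertex 21.2 10.7 0.0
    endloop
  endfacet
  facet normal 0.0000 0.0000 -1.0000
    outer loop
      vertex 5.2 19.7 0.0
      vertex 12.4 21.1 0.0
      vertex 21.2 10.7 0.0
    endloop
  endfacet
  facet normal 0.0000 0.0000 -1.0000
    outer loop
      vertex 0.6 14.2 0.0
      vertex 5.2 19.7 0.0
      vertex 21.2 10.7 0.0
    endloop
  endfacet
  facet normal 0.0000 0.0000 -1.0000
    outer loop
      vertex 0.7 6.9 0.0
      vertex 0.6 14.2 0.0
      vertex 21.2 10.7 0.0
    endloop
  endfacet
  facet normal 0.0000 0.0000 -1.0000
    outer loop
      vertex 5.4 1.4 0.0
      vertex 0.7 6.9 0.0
      vertex 21.2 10.7 0.0
    endloop
  endfacet
  facet normal 0.0000 0.0000 -1.0000
    outer loop
      vertex 12.5 0.2 0.0
      vertex 5.4 1.4 0.0
      vertex 21.2 10.7 0.0
    endloop
  endfacet
  facet normal 0.0000 0.0000 -1.0000
    outer loop
      vertex 18.8 3.8 0.0
      vertex 12.5 0.2 0.0
      vertex 21.2 10.7 0.0
    endloop
  endfacet
  facet normal 0.7876 0.2895 0.5440
    outer loop
      vertex 21.2 10.7 0.0
      vertex 18.7 17.5 0.0
      vertex 10.6 10.6 15.4
    endloop
  endfacet
  facet normal 0.4160 0.7280 0.5450
    outer loop
      vertex 18.7 17.5 0.0
      vertex 12.4 21.1 0.0
      vertex 10.6 10.6 15.4
    endloop
  endfacet
  facet normal -0.1603 0.8242 0.5432
    outer loop
      vertex 12.4 21.1 0.0
      vertex 5.2 19.7 0.0
      vertex 10.6 10.6 15.4
    endloop
  endfacet
  facet normal -0.6437 0.5384 0.5439
    outer loop
      vertex 5.2 19.7 0.0
      vertex 0.6 14.2 0.0
      vertex 10.6 10.6 15.4
    endloop
  endfacet
  facet normal -0.8399 -0.0115 0.5427
    outer loop
      vertex 0.6 14.2 0.0
      vertex 0.7 6.9 0.0
      vertex 10.6 10.6 15.4
    endloop
  endfacet
  facet normal -0.6389 -0.5460 0.5419
    outer loop
      vertex 0.7 6.9 0.0
      vertex 5.4 1.4 0.0
      vertex 10.6 10.6 15.4
    endloop
  endfacet
  facet normal -0.1400 -0.8285 0.5422
    outer loop
      vertex 5.4 1.4 0.0
      vertex 12.5 0.2 0.0
      vertex 10.6 10.6 15.4
    endloop
  endfacet
  facet normal 0.4164 -0.7288 0.5435
    outer loop
      vertex 12.5 0.2 0.0
      vertex 18.8 3.8 0.0
      vertex 10.6 10.6 15.4
    endloop
  endfacet
  facet normal 0.7926 -0.2757 0.5438
    outer loop
      vertex 18.8 3.8 0.0
      vertex 21.2 10.7 0.0
      vertex 10.6 10.6 15.4
    endloop
  endfacet
endsolid part

The G0 Z moves step by Δz≈3.1 mm. The G1 loops shrink linearly with z, so the solid tapers from its base footprint up to z≈15.4. Closing with a flat bottom cap and the tapered top and triangulating gives 16 facets — a regular 9-sided pyramid, base circumscribed radius ≈ 10.6 mm, apex at z ≈ 15.4 mm.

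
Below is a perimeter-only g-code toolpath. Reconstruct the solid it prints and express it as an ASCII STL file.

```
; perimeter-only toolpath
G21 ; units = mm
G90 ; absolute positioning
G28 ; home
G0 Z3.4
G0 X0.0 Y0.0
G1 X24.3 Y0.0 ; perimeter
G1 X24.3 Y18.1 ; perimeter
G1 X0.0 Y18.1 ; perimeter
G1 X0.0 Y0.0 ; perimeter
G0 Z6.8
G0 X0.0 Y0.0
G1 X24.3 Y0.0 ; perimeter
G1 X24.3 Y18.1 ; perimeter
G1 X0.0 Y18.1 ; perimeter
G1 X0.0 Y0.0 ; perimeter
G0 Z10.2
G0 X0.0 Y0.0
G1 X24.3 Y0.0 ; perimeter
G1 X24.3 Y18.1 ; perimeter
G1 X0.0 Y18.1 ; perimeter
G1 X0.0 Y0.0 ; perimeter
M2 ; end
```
solid part
  facet normal 0.0000 0.0000 -1.0000
    outer loop
      vertex 24.3 18.1 0.0
      vertex 24.3 0.0 0.0
      vertex 0.0 0.0 0.0
    endloop
  endfacet
  facet normal 0.0000 0.0000 -1.0000
    outer loop
      vertex 0.0 18.1 0.0
      vertex 24.3 18.1 0.0
      vertex 0.0 0.0 0.0
    endloop
  endfacet
  facet normal 0.0000 0.0000 1.0000
    outer loop
      vertex 0.0 0.0 10.2
      vertex 24.3 0.0 10.2
      vertex 24.3 18.1 10.2
    endloop
  endfacet
  facet normal 0.0000 0.0000 1.0000
    outer loop
      vertex 0.0 0.0 10.2
      vertex 24.3 18.1 10.2
      vertex 0.0 18.1 10.2
    endloop
  endfacet
  facet normal 0.0000 -1.0000 0.0000
    outer loop
      vertex 0.0 0.0 0.0
      vertex 24.3 0.0 0.0
      vertex 24.3 0.0 10.2
    endloop
  endfacet
  facet normal 0.0000 -1.0000 0.0000
    outer loop
      vertex 0.0 0.0 0.0
      vertex 24.3 0.0 10.2
      vertex 0.0 0.0 10.2
    endloop
  endfacet
  facet normal 0.0000 1.0000 0.0000
    outer loop
      vertex 24.3 18.1 10.2
      vertex 24.3 18.1 0.0
      vertex 0.0 18.1 0.0
    endloop
  endfacet
  facet normal 0.0000 1.0000 0.0000
    outer loop
      vertex 0.0 18.1 10.2
      vertex 24.3 18.1 10.2
      vertex 0.0 18.1 0.0
    endloop
  endfacet
  facet normal -1.0000 0.0000 0.0000
    outer loop
      vertex 0.0 18.1 10.2
      vertex 0.0 18.1 0.0
      vertex 0.0 0.0 0.0
    endloop
  endfacet
  facet normal -1.0000 0.0000 0.0000
    outer loop
      vertex 0.0 0.0 10.2
      vertex 0.0 18.1 10.2
      vertex 0.0 0.0 0.0
    endloop
  endfacet
  facet normal 1.0000 0.0000 0.0000
    outer loop
      vertex 24.3 0.0 0.0
      vertex 24.3 18.1 0.0
      vertex 24.3 18.1 10.2
    endloop
  endfacet
  facet normal 1.0000 0.0000 0.0000
    outer loop
      vertex 24.3 0.0 0.0
      vertex 24.3 18.1 10.2
      vertex 24.3 0.0 10.2
    endloop
  endfacet
endsolid part

The G0 Z moves step by Δz≈3.4 mm. Every layer's G1 loop is the same polygon, so the solid is a straight extrusion of it from z=0 to z≈10.2. Closing with flat bottom and top caps and triangulating gives 12 facets — a rectangular box, roughly 24.3 × 18.1 mm footprint and 10.2 mm tall.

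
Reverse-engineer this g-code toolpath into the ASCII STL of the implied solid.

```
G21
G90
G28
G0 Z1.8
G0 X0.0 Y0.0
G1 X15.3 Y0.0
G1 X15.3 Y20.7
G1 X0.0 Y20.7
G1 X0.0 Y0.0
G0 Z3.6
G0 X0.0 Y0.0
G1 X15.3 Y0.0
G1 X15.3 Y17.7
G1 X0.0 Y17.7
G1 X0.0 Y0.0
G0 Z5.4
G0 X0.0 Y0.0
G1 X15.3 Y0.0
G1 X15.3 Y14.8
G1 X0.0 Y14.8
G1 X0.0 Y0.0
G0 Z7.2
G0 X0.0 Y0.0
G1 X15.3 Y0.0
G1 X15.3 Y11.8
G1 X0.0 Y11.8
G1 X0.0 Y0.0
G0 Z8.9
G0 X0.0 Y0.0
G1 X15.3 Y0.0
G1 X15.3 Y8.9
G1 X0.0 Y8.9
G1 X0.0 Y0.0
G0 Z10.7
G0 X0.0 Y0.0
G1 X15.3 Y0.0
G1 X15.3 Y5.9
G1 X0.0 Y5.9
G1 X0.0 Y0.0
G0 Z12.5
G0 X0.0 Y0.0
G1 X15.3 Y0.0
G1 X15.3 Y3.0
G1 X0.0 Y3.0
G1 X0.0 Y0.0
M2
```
solid part
  facet normal 0.0000 0.0000 -1.0000
    outer loop
      vertex 15.3 23.6 0.0
      vertex 15.3 0.0 0.0
      vertex 0.0 0.0 0.0
    endloop
  endfacet
  facet normal 0.0000 0.0000 -1.0000
    outer loop
      vertex 0.0 23.6 0.0
      vertex 15.3 23.6 0.0
      vertex 0.0 0.0 0.0
    endloop
  endfacet
  facet normal 0.0000 -1.0000 0.0000
    outer loop
      vertex 0.0 0.0 0.0
      vertex 15.3 0.0 0.0
      vertex 15.3 0.0 14.3
    endloop
  endfacet
  facet normal 0.0000 -1.0000 0.0000
    outer loop
      vertex 0.0 0.0 0.0
      vertex 15.3 0.0 14.3
      vertex 0.0 0.0 14.3
    endloop
  endfacet
  facet normal 0.0000 0.5182 0.8552
    outer loop
      vertex 0.0 0.0 14.3
      vertex 15.3 0.0 14.3
      vertex 15.3 23.6 0.0
    endloop
  endfacet
  facet normal 0.0000 0.5182 0.8552
    outer loop
      vertex 0.0 0.0 14.3
      vertex 15.3 23.6 0.0
      vertex 0.0 23.6 0.0
    endloop
  endfacet
  facet normal -1.0000 0.0000 0.0000
    outer loop
      vertex 0.0 0.0 14.3
      vertex 0.0 23.6 0.0
      vertex 0.0 0.0 0.0
    endloop
  endfacet
  facet normal 1.0000 0.0000 0.0000
    outer loop
      vertex 15.3 0.0 0.0
      vertex 15.3 23.6 0.0
      vertex 15.3 0.0 14.3
    endloop
  endfacet
endsolid part

The G0 Z moves step by Δz≈1.8 mm. The G1 loops shrink linearly with z, so the solid tapers from its base footprint up to z≈14.3. Closing with a flat bottom cap and the tapered top and triangulating gives 8 facets — a wedge (ramp): 15.3 × 23.6 mm base, rising to 14.3 mm along the y=0 edge and sloping linearly to z=0 at y=23.6.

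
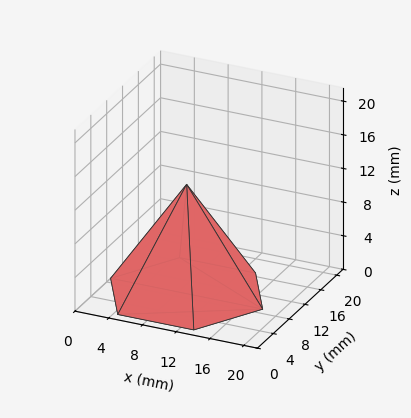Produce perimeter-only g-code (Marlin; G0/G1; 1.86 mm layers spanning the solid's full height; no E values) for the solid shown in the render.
Reading the render: the shape is a regular 6-sided pyramid, base circumscribed radius ≈ 9 mm, apex at z ≈ 13 mm (dimensions read to the nearest mm from the axis ticks). For the g-code, the solid's height is divided into equal slices at the stated Δz and each level perimeter traced with G1 moves after a G0 lift.

; perimeter-only toolpath
G21 ; units = mm
G90 ; absolute positioning
G28 ; home
; layer 1
G0 Z1.86
G0 X16.71 Y9.00
G1 X12.86 Y15.68
G1 X5.14 Y15.68
G1 X1.29 Y9.00
G1 X5.14 Y2.32
G1 X12.86 Y2.32
G1 X16.71 Y9.00
; layer 2
G0 Z3.71
G0 X15.43 Y9.00
G1 X12.21 Y14.56
G1 X5.79 Y14.56
G1 X2.57 Y9.00
G1 X5.79 Y3.44
G1 X12.21 Y3.44
G1 X15.43 Y9.00
; layer 3
G0 Z5.57
G0 X14.14 Y9.00
G1 X11.57 Y13.45
G1 X6.43 Y13.45
G1 X3.86 Y9.00
G1 X6.43 Y4.55
G1 X11.57 Y4.55
G1 X14.14 Y9.00
; layer 4
G0 Z7.43
G0 X12.86 Y9.00
G1 X10.93 Y12.34
G1 X7.07 Y12.34
G1 X5.14 Y9.00
G1 X7.07 Y5.66
G1 X10.93 Y5.66
G1 X12.86 Y9.00
; layer 5
G0 Z9.29
G0 X11.57 Y9.00
G1 X10.29 Y11.23
G1 X7.71 Y11.23
G1 X6.43 Y9.00
G1 X7.71 Y6.77
G1 X10.29 Y6.77
G1 X11.57 Y9.00
; layer 6
G0 Z11.14
G0 X10.29 Y9.00
G1 X9.64 Y10.11
G1 X8.36 Y10.11
G1 X7.71 Y9.00
G1 X8.36 Y7.89
G1 X9.64 Y7.89
G1 X10.29 Y9.00
M2 ; end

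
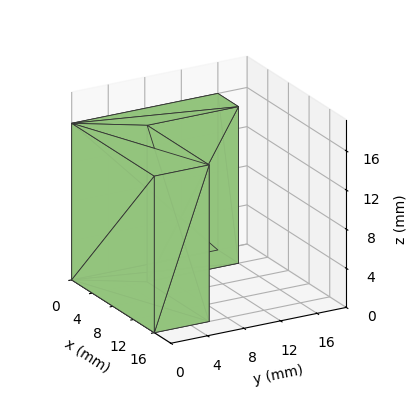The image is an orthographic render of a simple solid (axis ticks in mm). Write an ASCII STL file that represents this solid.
Reading the render: the shape is an L-shaped prism: outer 16 × 16 mm, arm thicknesses ≈ 6 mm (horizontal) and 4 mm (vertical), extruded 16 mm in z (dimensions read to the nearest mm from the axis ticks). For the STL, each face is triangulated and given an outward normal.

solid part
  facet normal 0.0000 0.0000 -1.0000
    outer loop
      vertex 16.000 6.000 0.000
      vertex 16.000 0.000 0.000
      vertex 0.000 0.000 0.000
    endloop
  endfacet
  facet normal 0.0000 0.0000 -1.0000
    outer loop
      vertex 4.000 6.000 0.000
      vertex 16.000 6.000 0.000
      vertex 0.000 0.000 0.000
    endloop
  endfacet
  facet normal 0.0000 0.0000 -1.0000
    outer loop
      vertex 4.000 16.000 0.000
      vertex 4.000 6.000 0.000
      vertex 0.000 0.000 0.000
    endloop
  endfacet
  facet normal 0.0000 0.0000 -1.0000
    outer loop
      vertex 0.000 16.000 0.000
      vertex 4.000 16.000 0.000
      vertex 0.000 0.000 0.000
    endloop
  endfacet
  facet normal 0.0000 0.0000 1.0000
    outer loop
      vertex 0.000 0.000 16.000
      vertex 16.000 0.000 16.000
      vertex 16.000 6.000 16.000
    endloop
  endfacet
  facet normal 0.0000 0.0000 1.0000
    outer loop
      vertex 0.000 0.000 16.000
      vertex 16.000 6.000 16.000
      vertex 4.000 6.000 16.000
    endloop
  endfacet
  facet normal 0.0000 0.0000 1.0000
    outer loop
      vertex 0.000 0.000 16.000
      vertex 4.000 6.000 16.000
      vertex 4.000 16.000 16.000
    endloop
  endfacet
  facet normal 0.0000 0.0000 1.0000
    outer loop
      vertex 0.000 0.000 16.000
      vertex 4.000 16.000 16.000
      vertex 0.000 16.000 16.000
    endloop
  endfacet
  facet normal 0.0000 -1.0000 0.0000
    outer loop
      vertex 0.000 0.000 0.000
      vertex 16.000 0.000 0.000
      vertex 16.000 0.000 16.000
    endloop
  endfacet
  facet normal 0.0000 -1.0000 0.0000
    outer loop
      vertex 0.000 0.000 0.000
      vertex 16.000 0.000 16.000
      vertex 0.000 0.000 16.000
    endloop
  endfacet
  facet normal 1.0000 0.0000 0.0000
    outer loop
      vertex 16.000 0.000 0.000
      vertex 16.000 6.000 0.000
      vertex 16.000 6.000 16.000
    endloop
  endfacet
  facet normal 1.0000 0.0000 0.0000
    outer loop
      vertex 16.000 0.000 0.000
      vertex 16.000 6.000 16.000
      vertex 16.000 0.000 16.000
    endloop
  endfacet
  facet normal 0.0000 1.0000 0.0000
    outer loop
      vertex 16.000 6.000 0.000
      vertex 4.000 6.000 0.000
      vertex 4.000 6.000 16.000
    endloop
  endfacet
  facet normal 0.0000 1.0000 0.0000
    outer loop
      vertex 16.000 6.000 0.000
      vertex 4.000 6.000 16.000
      vertex 16.000 6.000 16.000
    endloop
  endfacet
  facet normal 1.0000 0.0000 0.0000
    outer loop
      vertex 4.000 6.000 0.000
      vertex 4.000 16.000 0.000
      vertex 4.000 16.000 16.000
    endloop
  endfacet
  facet normal 1.0000 0.0000 0.0000
    outer loop
      vertex 4.000 6.000 0.000
      vertex 4.000 16.000 16.000
      vertex 4.000 6.000 16.000
    endloop
  endfacet
  facet normal 0.0000 1.0000 0.0000
    outer loop
      vertex 4.000 16.000 0.000
      vertex 0.000 16.000 0.000
      vertex 0.000 16.000 16.000
    endloop
  endfacet
  facet normal 0.0000 1.0000 0.0000
    outer loop
      vertex 4.000 16.000 0.000
      vertex 0.000 16.000 16.000
      vertex 4.000 16.000 16.000
    endloop
  endfacet
  facet normal -1.0000 0.0000 0.0000
    outer loop
      vertex 0.000 16.000 0.000
      vertex 0.000 0.000 0.000
      vertex 0.000 0.000 16.000
    endloop
  endfacet
  facet normal -1.0000 0.0000 0.0000
    outer loop
      vertex 0.000 16.000 0.000
      vertex 0.000 0.000 16.000
      vertex 0.000 16.000 16.000
    endloop
  endfacet
endsolid part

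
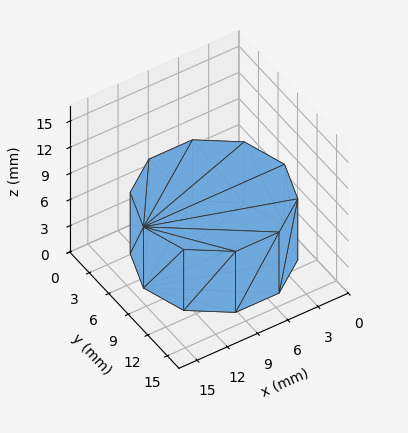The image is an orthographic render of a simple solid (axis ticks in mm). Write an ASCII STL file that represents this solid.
Reading the render: the shape is a regular 10-sided prism (a cylinder approximated with 10 flat sides), circumscribed radius ≈ 7 mm, height ≈ 7 mm (dimensions read to the nearest mm from the axis ticks). For the STL, each face is triangulated and given an outward normal.

solid part
  facet normal 0.0000 0.0000 -1.0000
    outer loop
      vertex 9.16 13.66 0.00
      vertex 12.66 11.11 0.00
      vertex 14.00 7.00 0.00
    endloop
  endfacet
  facet normal 0.0000 0.0000 -1.0000
    outer loop
      vertex 4.84 13.66 0.00
      vertex 9.16 13.66 0.00
      vertex 14.00 7.00 0.00
    endloop
  endfacet
  facet normal 0.0000 0.0000 -1.0000
    outer loop
      vertex 1.34 11.11 0.00
      vertex 4.84 13.66 0.00
      vertex 14.00 7.00 0.00
    endloop
  endfacet
  facet normal 0.0000 0.0000 -1.0000
    outer loop
      vertex 0.00 7.00 0.00
      vertex 1.34 11.11 0.00
      vertex 14.00 7.00 0.00
    endloop
  endfacet
  facet normal 0.0000 0.0000 -1.0000
    outer loop
      vertex 1.34 2.89 0.00
      vertex 0.00 7.00 0.00
      vertex 14.00 7.00 0.00
    endloop
  endfacet
  facet normal 0.0000 0.0000 -1.0000
    outer loop
      vertex 4.84 0.34 0.00
      vertex 1.34 2.89 0.00
      vertex 14.00 7.00 0.00
    endloop
  endfacet
  facet normal 0.0000 0.0000 -1.0000
    outer loop
      vertex 9.16 0.34 0.00
      vertex 4.84 0.34 0.00
      vertex 14.00 7.00 0.00
    endloop
  endfacet
  facet normal 0.0000 0.0000 -1.0000
    outer loop
      vertex 12.66 2.89 0.00
      vertex 9.16 0.34 0.00
      vertex 14.00 7.00 0.00
    endloop
  endfacet
  facet normal 0.0000 0.0000 1.0000
    outer loop
      vertex 14.00 7.00 7.00
      vertex 12.66 11.11 7.00
      vertex 9.16 13.66 7.00
    endloop
  endfacet
  facet normal 0.0000 0.0000 1.0000
    outer loop
      vertex 14.00 7.00 7.00
      vertex 9.16 13.66 7.00
      vertex 4.84 13.66 7.00
    endloop
  endfacet
  facet normal 0.0000 0.0000 1.0000
    outer loop
      vertex 14.00 7.00 7.00
      vertex 4.84 13.66 7.00
      vertex 1.34 11.11 7.00
    endloop
  endfacet
  facet normal 0.0000 0.0000 1.0000
    outer loop
      vertex 14.00 7.00 7.00
      vertex 1.34 11.11 7.00
      vertex 0.00 7.00 7.00
    endloop
  endfacet
  facet normal 0.0000 0.0000 1.0000
    outer loop
      vertex 14.00 7.00 7.00
      vertex 0.00 7.00 7.00
      vertex 1.34 2.89 7.00
    endloop
  endfacet
  facet normal 0.0000 0.0000 1.0000
    outer loop
      vertex 14.00 7.00 7.00
      vertex 1.34 2.89 7.00
      vertex 4.84 0.34 7.00
    endloop
  endfacet
  facet normal 0.0000 0.0000 1.0000
    outer loop
      vertex 14.00 7.00 7.00
      vertex 4.84 0.34 7.00
      vertex 9.16 0.34 7.00
    endloop
  endfacet
  facet normal 0.0000 0.0000 1.0000
    outer loop
      vertex 14.00 7.00 7.00
      vertex 9.16 0.34 7.00
      vertex 12.66 2.89 7.00
    endloop
  endfacet
  facet normal 0.9507 0.3100 0.0000
    outer loop
      vertex 14.00 7.00 0.00
      vertex 12.66 11.11 0.00
      vertex 12.66 11.11 7.00
    endloop
  endfacet
  facet normal 0.9507 0.3100 0.0000
    outer loop
      vertex 14.00 7.00 0.00
      vertex 12.66 11.11 7.00
      vertex 14.00 7.00 7.00
    endloop
  endfacet
  facet normal 0.5889 0.8082 0.0000
    outer loop
      vertex 12.66 11.11 0.00
      vertex 9.16 13.66 0.00
      vertex 9.16 13.66 7.00
    endloop
  endfacet
  facet normal 0.5889 0.8082 0.0000
    outer loop
      vertex 12.66 11.11 0.00
      vertex 9.16 13.66 7.00
      vertex 12.66 11.11 7.00
    endloop
  endfacet
  facet normal 0.0000 1.0000 0.0000
    outer loop
      vertex 9.16 13.66 0.00
      vertex 4.84 13.66 0.00
      vertex 4.84 13.66 7.00
    endloop
  endfacet
  facet normal 0.0000 1.0000 0.0000
    outer loop
      vertex 9.16 13.66 0.00
      vertex 4.84 13.66 7.00
      vertex 9.16 13.66 7.00
    endloop
  endfacet
  facet normal -0.5889 0.8082 0.0000
    outer loop
      vertex 4.84 13.66 0.00
      vertex 1.34 11.11 0.00
      vertex 1.34 11.11 7.00
    endloop
  endfacet
  facet normal -0.5889 0.8082 0.0000
    outer loop
      vertex 4.84 13.66 0.00
      vertex 1.34 11.11 7.00
      vertex 4.84 13.66 7.00
    endloop
  endfacet
  facet normal -0.9507 0.3100 0.0000
    outer loop
      vertex 1.34 11.11 0.00
      vertex 0.00 7.00 0.00
      vertex 0.00 7.00 7.00
    endloop
  endfacet
  facet normal -0.9507 0.3100 0.0000
    outer loop
      vertex 1.34 11.11 0.00
      vertex 0.00 7.00 7.00
      vertex 1.34 11.11 7.00
    endloop
  endfacet
  facet normal -0.9507 -0.3100 0.0000
    outer loop
      vertex 0.00 7.00 0.00
      vertex 1.34 2.89 0.00
      vertex 1.34 2.89 7.00
    endloop
  endfacet
  facet normal -0.9507 -0.3100 0.0000
    outer loop
      vertex 0.00 7.00 0.00
      vertex 1.34 2.89 7.00
      vertex 0.00 7.00 7.00
    endloop
  endfacet
  facet normal -0.5889 -0.8082 0.0000
    outer loop
      vertex 1.34 2.89 0.00
      vertex 4.84 0.34 0.00
      vertex 4.84 0.34 7.00
    endloop
  endfacet
  facet normal -0.5889 -0.8082 0.0000
    outer loop
      vertex 1.34 2.89 0.00
      vertex 4.84 0.34 7.00
      vertex 1.34 2.89 7.00
    endloop
  endfacet
  facet normal 0.0000 -1.0000 0.0000
    outer loop
      vertex 4.84 0.34 0.00
      vertex 9.16 0.34 0.00
      vertex 9.16 0.34 7.00
    endloop
  endfacet
  facet normal 0.0000 -1.0000 0.0000
    outer loop
      vertex 4.84 0.34 0.00
      vertex 9.16 0.34 7.00
      vertex 4.84 0.34 7.00
    endloop
  endfacet
  facet normal 0.5889 -0.8082 0.0000
    outer loop
      vertex 9.16 0.34 0.00
      vertex 12.66 2.89 0.00
      vertex 12.66 2.89 7.00
    endloop
  endfacet
  facet normal 0.5889 -0.8082 0.0000
    outer loop
      vertex 9.16 0.34 0.00
      vertex 12.66 2.89 7.00
      vertex 9.16 0.34 7.00
    endloop
  endfacet
  facet normal 0.9507 -0.3100 0.0000
    outer loop
      vertex 12.66 2.89 0.00
      vertex 14.00 7.00 0.00
      vertex 14.00 7.00 7.00
    endloop
  endfacet
  facet normal 0.9507 -0.3100 0.0000
    outer loop
      vertex 12.66 2.89 0.00
      vertex 14.00 7.00 7.00
      vertex 12.66 2.89 7.00
    endloop
  endfacet
endsolid part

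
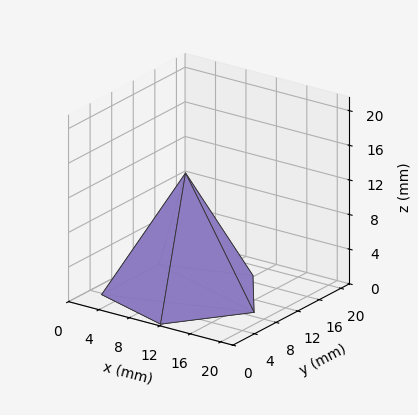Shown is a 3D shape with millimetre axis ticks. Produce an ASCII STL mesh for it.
Reading the render: the shape is a regular 5-sided pyramid, base circumscribed radius ≈ 9 mm, apex at z ≈ 14 mm (dimensions read to the nearest mm from the axis ticks). For the STL, each face is triangulated and given an outward normal.

solid part
  facet normal 0.0000 0.0000 -1.0000
    outer loop
      vertex 1.72 14.29 0.00
      vertex 11.78 17.56 0.00
      vertex 18.00 9.00 0.00
    endloop
  endfacet
  facet normal 0.0000 0.0000 -1.0000
    outer loop
      vertex 1.72 3.71 0.00
      vertex 1.72 14.29 0.00
      vertex 18.00 9.00 0.00
    endloop
  endfacet
  facet normal 0.0000 0.0000 -1.0000
    outer loop
      vertex 11.78 0.44 0.00
      vertex 1.72 3.71 0.00
      vertex 18.00 9.00 0.00
    endloop
  endfacet
  facet normal 0.7177 0.5215 0.4614
    outer loop
      vertex 18.00 9.00 0.00
      vertex 11.78 17.56 0.00
      vertex 9.00 9.00 14.00
    endloop
  endfacet
  facet normal -0.2743 0.8437 0.4614
    outer loop
      vertex 11.78 17.56 0.00
      vertex 1.72 14.29 0.00
      vertex 9.00 9.00 14.00
    endloop
  endfacet
  facet normal -0.8872 0.0000 0.4614
    outer loop
      vertex 1.72 14.29 0.00
      vertex 1.72 3.71 0.00
      vertex 9.00 9.00 14.00
    endloop
  endfacet
  facet normal -0.2743 -0.8437 0.4614
    outer loop
      vertex 1.72 3.71 0.00
      vertex 11.78 0.44 0.00
      vertex 9.00 9.00 14.00
    endloop
  endfacet
  facet normal 0.7177 -0.5215 0.4614
    outer loop
      vertex 11.78 0.44 0.00
      vertex 18.00 9.00 0.00
      vertex 9.00 9.00 14.00
    endloop
  endfacet
endsolid part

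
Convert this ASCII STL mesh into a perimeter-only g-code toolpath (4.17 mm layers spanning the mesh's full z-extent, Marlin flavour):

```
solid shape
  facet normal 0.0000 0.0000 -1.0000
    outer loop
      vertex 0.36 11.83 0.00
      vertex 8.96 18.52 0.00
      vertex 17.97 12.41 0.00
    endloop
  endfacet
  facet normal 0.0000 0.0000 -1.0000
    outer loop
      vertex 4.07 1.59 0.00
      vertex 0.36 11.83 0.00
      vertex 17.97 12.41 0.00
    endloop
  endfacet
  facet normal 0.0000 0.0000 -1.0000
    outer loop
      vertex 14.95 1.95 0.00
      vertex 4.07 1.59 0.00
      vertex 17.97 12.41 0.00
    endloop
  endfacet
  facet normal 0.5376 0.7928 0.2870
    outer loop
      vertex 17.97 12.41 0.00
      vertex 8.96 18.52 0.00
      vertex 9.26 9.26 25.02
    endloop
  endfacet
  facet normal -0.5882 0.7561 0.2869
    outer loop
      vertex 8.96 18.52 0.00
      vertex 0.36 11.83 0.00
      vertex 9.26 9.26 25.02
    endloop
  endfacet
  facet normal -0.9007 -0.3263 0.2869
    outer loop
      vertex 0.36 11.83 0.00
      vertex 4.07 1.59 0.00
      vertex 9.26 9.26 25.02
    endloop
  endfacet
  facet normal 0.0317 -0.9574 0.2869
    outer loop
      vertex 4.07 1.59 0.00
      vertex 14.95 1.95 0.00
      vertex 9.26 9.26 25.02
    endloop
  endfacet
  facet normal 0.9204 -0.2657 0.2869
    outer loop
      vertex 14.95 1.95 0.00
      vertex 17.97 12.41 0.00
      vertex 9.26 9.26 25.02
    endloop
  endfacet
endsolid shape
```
; perimeter-only toolpath
G21 ; units = mm
G90 ; absolute positioning
G28 ; home
; layer 1
G0 Z4.17
G0 X16.52 Y11.88
G1 X9.01 Y16.98
G1 X1.84 Y11.40
G1 X4.94 Y2.87
G1 X14.00 Y3.17
G1 X16.52 Y11.88
; layer 2
G0 Z8.34
G0 X15.07 Y11.36
G1 X9.06 Y15.43
G1 X3.33 Y10.97
G1 X5.80 Y4.15
G1 X13.05 Y4.39
G1 X15.07 Y11.36
; layer 3
G0 Z12.51
G0 X13.61 Y10.84
G1 X9.11 Y13.89
G1 X4.81 Y10.54
G1 X6.67 Y5.42
G1 X12.11 Y5.60
G1 X13.61 Y10.84
; layer 4
G0 Z16.68
G0 X12.16 Y10.31
G1 X9.16 Y12.35
G1 X6.29 Y10.12
G1 X7.53 Y6.70
G1 X11.16 Y6.82
G1 X12.16 Y10.31
; layer 5
G0 Z20.85
G0 X10.71 Y9.79
G1 X9.21 Y10.80
G1 X7.78 Y9.69
G1 X8.39 Y7.98
G1 X10.21 Y8.04
G1 X10.71 Y9.79
M2 ; end

The solid is a regular 5-sided pyramid, base circumscribed radius ≈ 9.26 mm, apex at z ≈ 25 mm. Slicing at Δz = 4.17 mm — 6 equal slices spanning the solid's height, so layer i sits at z = i·h/6 — gives 5 non-empty perimeters. Each is a 5-segment closed polygon; G0 lifts to the layer z and rapids to the start vertex, then G1 traces the edges. The cross-section shrinks linearly with z (the slice at the apex is degenerate and omitted).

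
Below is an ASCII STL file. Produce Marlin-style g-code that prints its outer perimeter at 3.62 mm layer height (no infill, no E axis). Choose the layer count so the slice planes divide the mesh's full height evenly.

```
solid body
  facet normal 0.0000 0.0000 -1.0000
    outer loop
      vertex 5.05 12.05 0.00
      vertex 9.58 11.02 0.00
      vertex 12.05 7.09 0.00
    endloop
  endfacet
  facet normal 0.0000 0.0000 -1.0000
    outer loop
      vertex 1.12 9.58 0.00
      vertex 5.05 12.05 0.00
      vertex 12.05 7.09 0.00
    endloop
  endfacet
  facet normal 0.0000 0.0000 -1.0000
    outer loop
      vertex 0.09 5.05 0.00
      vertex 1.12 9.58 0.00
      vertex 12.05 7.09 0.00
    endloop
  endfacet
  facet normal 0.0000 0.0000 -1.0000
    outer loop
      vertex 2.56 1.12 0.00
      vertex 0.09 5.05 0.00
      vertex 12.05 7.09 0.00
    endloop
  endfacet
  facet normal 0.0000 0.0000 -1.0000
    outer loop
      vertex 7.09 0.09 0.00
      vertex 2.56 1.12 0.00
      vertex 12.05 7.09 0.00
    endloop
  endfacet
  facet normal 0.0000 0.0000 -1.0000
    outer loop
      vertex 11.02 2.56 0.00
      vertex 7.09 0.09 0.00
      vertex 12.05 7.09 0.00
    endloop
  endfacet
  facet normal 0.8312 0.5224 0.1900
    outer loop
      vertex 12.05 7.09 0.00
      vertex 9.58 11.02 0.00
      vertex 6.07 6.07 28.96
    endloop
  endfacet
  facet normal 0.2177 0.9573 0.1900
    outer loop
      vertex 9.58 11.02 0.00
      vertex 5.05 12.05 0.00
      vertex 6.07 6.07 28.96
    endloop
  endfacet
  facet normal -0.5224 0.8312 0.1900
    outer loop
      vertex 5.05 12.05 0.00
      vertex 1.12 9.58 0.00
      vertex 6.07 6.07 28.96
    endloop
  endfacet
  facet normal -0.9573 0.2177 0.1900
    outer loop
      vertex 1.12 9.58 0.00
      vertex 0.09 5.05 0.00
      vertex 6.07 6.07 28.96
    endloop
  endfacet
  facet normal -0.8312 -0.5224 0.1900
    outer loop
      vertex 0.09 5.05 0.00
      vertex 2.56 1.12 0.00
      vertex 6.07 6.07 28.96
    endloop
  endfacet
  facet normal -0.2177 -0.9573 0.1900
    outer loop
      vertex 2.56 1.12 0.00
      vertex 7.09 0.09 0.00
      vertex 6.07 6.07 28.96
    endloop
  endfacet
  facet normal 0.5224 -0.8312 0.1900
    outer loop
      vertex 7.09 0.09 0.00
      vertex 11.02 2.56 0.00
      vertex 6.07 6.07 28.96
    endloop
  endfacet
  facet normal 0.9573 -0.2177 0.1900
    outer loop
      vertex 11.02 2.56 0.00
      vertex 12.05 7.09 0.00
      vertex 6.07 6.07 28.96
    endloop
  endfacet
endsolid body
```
; perimeter-only toolpath
G21 ; units = mm
G90 ; absolute positioning
G28 ; home
; layer 1
G0 Z3.62
G0 X11.30 Y6.96
G1 X9.14 Y10.40
G1 X5.18 Y11.30
G1 X1.74 Y9.14
G1 X0.84 Y5.18
G1 X3.00 Y1.74
G1 X6.96 Y0.84
G1 X10.40 Y3.00
G1 X11.30 Y6.96
; layer 2
G0 Z7.24
G0 X10.56 Y6.83
G1 X8.70 Y9.78
G1 X5.30 Y10.56
G1 X2.36 Y8.70
G1 X1.58 Y5.30
G1 X3.44 Y2.36
G1 X6.83 Y1.58
G1 X9.78 Y3.44
G1 X10.56 Y6.83
; layer 3
G0 Z10.86
G0 X9.81 Y6.71
G1 X8.26 Y9.16
G1 X5.43 Y9.81
G1 X2.98 Y8.26
G1 X2.33 Y5.43
G1 X3.88 Y2.98
G1 X6.71 Y2.33
G1 X9.16 Y3.88
G1 X9.81 Y6.71
; layer 4
G0 Z14.48
G0 X9.06 Y6.58
G1 X7.83 Y8.54
G1 X5.56 Y9.06
G1 X3.60 Y7.83
G1 X3.08 Y5.56
G1 X4.32 Y3.60
G1 X6.58 Y3.08
G1 X8.54 Y4.32
G1 X9.06 Y6.58
; layer 5
G0 Z18.10
G0 X8.31 Y6.45
G1 X7.39 Y7.93
G1 X5.69 Y8.31
G1 X4.21 Y7.39
G1 X3.83 Y5.69
G1 X4.75 Y4.21
G1 X6.45 Y3.83
G1 X7.93 Y4.75
G1 X8.31 Y6.45
; layer 6
G0 Z21.72
G0 X7.57 Y6.33
G1 X6.95 Y7.31
G1 X5.81 Y7.57
G1 X4.83 Y6.95
G1 X4.57 Y5.81
G1 X5.19 Y4.83
G1 X6.33 Y4.57
G1 X7.31 Y5.19
G1 X7.57 Y6.33
; layer 7
G0 Z25.34
G0 X6.82 Y6.20
G1 X6.51 Y6.69
G1 X5.94 Y6.82
G1 X5.45 Y6.51
G1 X5.32 Y5.94
G1 X5.63 Y5.45
G1 X6.20 Y5.32
G1 X6.69 Y5.63
G1 X6.82 Y6.20
M2 ; end

The solid is a regular 8-sided pyramid, base circumscribed radius ≈ 6.07 mm, apex at z ≈ 29 mm. Slicing at Δz = 3.62 mm — 8 equal slices spanning the solid's height, so layer i sits at z = i·h/8 — gives 7 non-empty perimeters. Each is a 8-segment closed polygon; G0 lifts to the layer z and rapids to the start vertex, then G1 traces the edges. The cross-section shrinks linearly with z (the slice at the apex is degenerate and omitted).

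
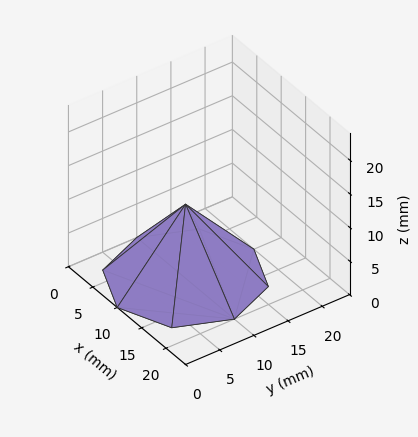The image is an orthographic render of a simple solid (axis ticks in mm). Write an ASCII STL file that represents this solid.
Reading the render: the shape is a regular 8-sided pyramid, base circumscribed radius ≈ 10 mm, apex at z ≈ 11 mm (dimensions read to the nearest mm from the axis ticks). For the STL, each face is triangulated and given an outward normal.

solid part
  facet normal 0.0000 0.0000 -1.0000
    outer loop
      vertex 10.00 20.00 0.00
      vertex 17.07 17.07 0.00
      vertex 20.00 10.00 0.00
    endloop
  endfacet
  facet normal 0.0000 0.0000 -1.0000
    outer loop
      vertex 2.93 17.07 0.00
      vertex 10.00 20.00 0.00
      vertex 20.00 10.00 0.00
    endloop
  endfacet
  facet normal 0.0000 0.0000 -1.0000
    outer loop
      vertex 0.00 10.00 0.00
      vertex 2.93 17.07 0.00
      vertex 20.00 10.00 0.00
    endloop
  endfacet
  facet normal 0.0000 0.0000 -1.0000
    outer loop
      vertex 2.93 2.93 0.00
      vertex 0.00 10.00 0.00
      vertex 20.00 10.00 0.00
    endloop
  endfacet
  facet normal 0.0000 0.0000 -1.0000
    outer loop
      vertex 10.00 0.00 0.00
      vertex 2.93 2.93 0.00
      vertex 20.00 10.00 0.00
    endloop
  endfacet
  facet normal 0.0000 0.0000 -1.0000
    outer loop
      vertex 17.07 2.93 0.00
      vertex 10.00 0.00 0.00
      vertex 20.00 10.00 0.00
    endloop
  endfacet
  facet normal 0.7074 0.2932 0.6431
    outer loop
      vertex 20.00 10.00 0.00
      vertex 17.07 17.07 0.00
      vertex 10.00 10.00 11.00
    endloop
  endfacet
  facet normal 0.2932 0.7074 0.6431
    outer loop
      vertex 17.07 17.07 0.00
      vertex 10.00 20.00 0.00
      vertex 10.00 10.00 11.00
    endloop
  endfacet
  facet normal -0.2932 0.7074 0.6431
    outer loop
      vertex 10.00 20.00 0.00
      vertex 2.93 17.07 0.00
      vertex 10.00 10.00 11.00
    endloop
  endfacet
  facet normal -0.7074 0.2932 0.6431
    outer loop
      vertex 2.93 17.07 0.00
      vertex 0.00 10.00 0.00
      vertex 10.00 10.00 11.00
    endloop
  endfacet
  facet normal -0.7074 -0.2932 0.6431
    outer loop
      vertex 0.00 10.00 0.00
      vertex 2.93 2.93 0.00
      vertex 10.00 10.00 11.00
    endloop
  endfacet
  facet normal -0.2932 -0.7074 0.6431
    outer loop
      vertex 2.93 2.93 0.00
      vertex 10.00 0.00 0.00
      vertex 10.00 10.00 11.00
    endloop
  endfacet
  facet normal 0.2932 -0.7074 0.6431
    outer loop
      vertex 10.00 0.00 0.00
      vertex 17.07 2.93 0.00
      vertex 10.00 10.00 11.00
    endloop
  endfacet
  facet normal 0.7074 -0.2932 0.6431
    outer loop
      vertex 17.07 2.93 0.00
      vertex 20.00 10.00 0.00
      vertex 10.00 10.00 11.00
    endloop
  endfacet
endsolid part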